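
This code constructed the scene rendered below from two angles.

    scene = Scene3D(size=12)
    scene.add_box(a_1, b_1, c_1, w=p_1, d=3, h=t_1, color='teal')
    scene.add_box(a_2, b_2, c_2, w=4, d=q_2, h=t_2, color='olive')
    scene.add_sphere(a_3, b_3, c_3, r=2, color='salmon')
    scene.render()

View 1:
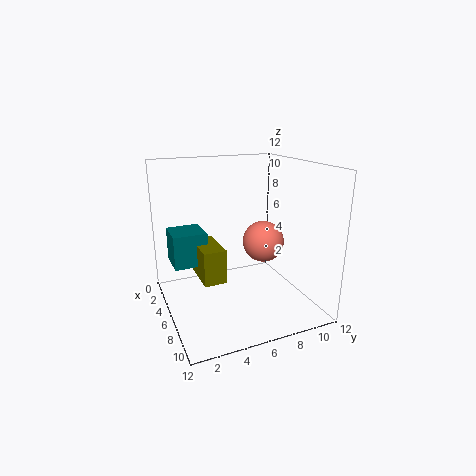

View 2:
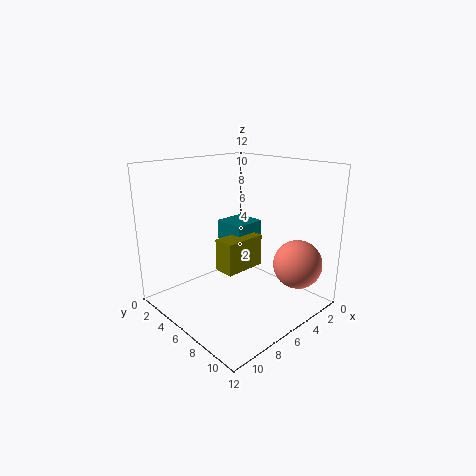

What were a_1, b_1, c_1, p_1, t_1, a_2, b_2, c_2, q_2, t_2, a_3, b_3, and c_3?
a_1 = 1
b_1 = 1
c_1 = 3
p_1 = 3
t_1 = 3
a_2 = 2
b_2 = 3
c_2 = 2
q_2 = 2
t_2 = 3
a_3 = 3
b_3 = 10
c_3 = 4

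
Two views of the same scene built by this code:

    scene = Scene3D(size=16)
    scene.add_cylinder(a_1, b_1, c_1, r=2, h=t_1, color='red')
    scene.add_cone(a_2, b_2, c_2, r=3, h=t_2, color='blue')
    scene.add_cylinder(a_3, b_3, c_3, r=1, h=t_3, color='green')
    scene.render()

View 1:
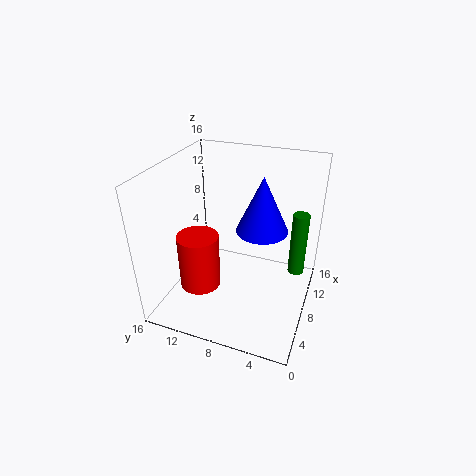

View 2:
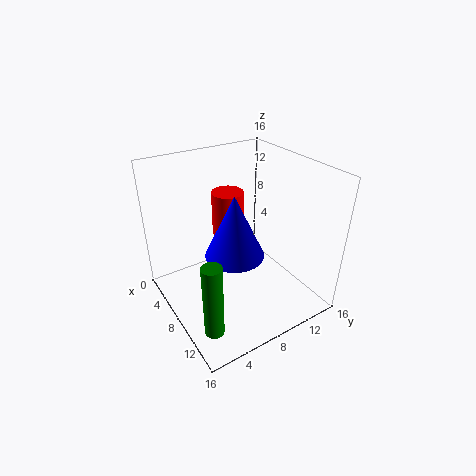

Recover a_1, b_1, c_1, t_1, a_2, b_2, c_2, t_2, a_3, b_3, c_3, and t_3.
a_1 = 2.5; b_1 = 10; c_1 = 5.5; t_1 = 5.5; a_2 = 10.5; b_2 = 6; c_2 = 8; t_2 = 6.5; a_3 = 13; b_3 = 2; c_3 = 1.5; t_3 = 8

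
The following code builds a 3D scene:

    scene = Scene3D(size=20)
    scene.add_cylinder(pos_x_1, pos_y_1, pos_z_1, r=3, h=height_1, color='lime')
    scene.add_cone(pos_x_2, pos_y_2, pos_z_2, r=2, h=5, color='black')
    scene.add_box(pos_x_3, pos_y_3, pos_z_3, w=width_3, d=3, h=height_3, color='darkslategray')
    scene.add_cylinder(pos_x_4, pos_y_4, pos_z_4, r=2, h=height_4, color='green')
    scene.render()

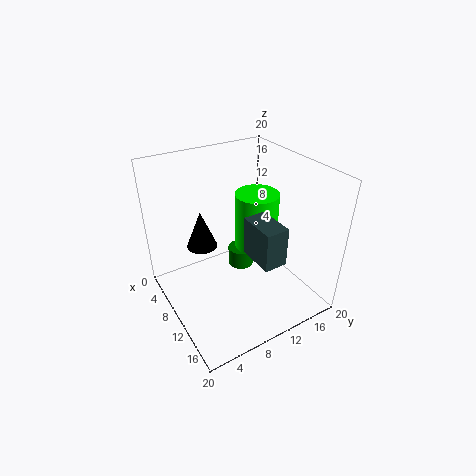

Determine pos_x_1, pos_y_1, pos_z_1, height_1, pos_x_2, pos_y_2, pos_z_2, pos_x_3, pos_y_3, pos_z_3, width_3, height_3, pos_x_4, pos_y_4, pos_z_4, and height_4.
pos_x_1 = 10
pos_y_1 = 13
pos_z_1 = 8
height_1 = 8
pos_x_2 = 9
pos_y_2 = 5
pos_z_2 = 10
pos_x_3 = 13
pos_y_3 = 9
pos_z_3 = 10
width_3 = 5
height_3 = 5
pos_x_4 = 6
pos_y_4 = 13
pos_z_4 = 2
height_4 = 3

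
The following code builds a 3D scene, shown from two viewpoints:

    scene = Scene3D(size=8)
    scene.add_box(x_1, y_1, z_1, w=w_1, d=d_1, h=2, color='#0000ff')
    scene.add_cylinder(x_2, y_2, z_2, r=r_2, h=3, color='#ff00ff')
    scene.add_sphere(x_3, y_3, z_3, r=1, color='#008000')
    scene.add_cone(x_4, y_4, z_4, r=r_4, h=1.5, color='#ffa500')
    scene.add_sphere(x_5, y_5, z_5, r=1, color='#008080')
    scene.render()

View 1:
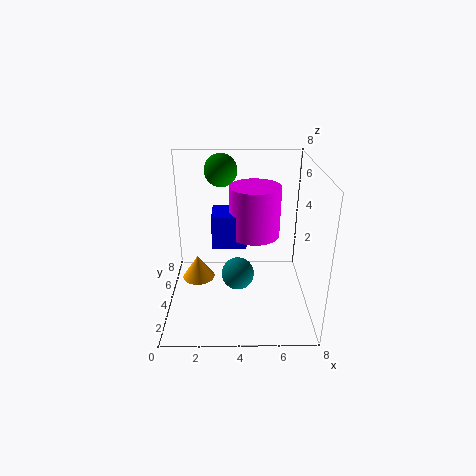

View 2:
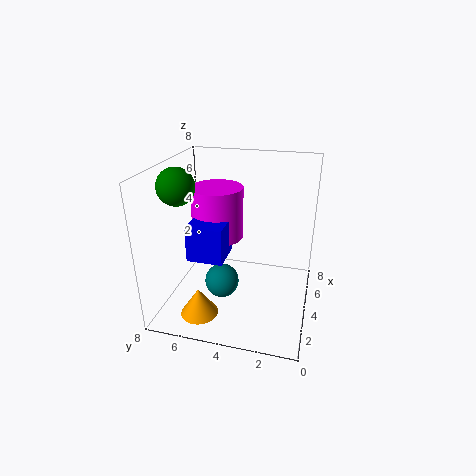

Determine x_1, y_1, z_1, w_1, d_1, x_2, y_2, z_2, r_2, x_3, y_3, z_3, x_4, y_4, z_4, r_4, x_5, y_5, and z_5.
x_1 = 2.5, y_1 = 4.5, z_1 = 3, w_1 = 2, d_1 = 2, x_2 = 5, y_2 = 5.5, z_2 = 3.5, r_2 = 1.5, x_3 = 3, y_3 = 7, z_3 = 7, x_4 = 1.5, y_4 = 5.5, z_4 = 0.5, r_4 = 1, x_5 = 4, y_5 = 5, z_5 = 1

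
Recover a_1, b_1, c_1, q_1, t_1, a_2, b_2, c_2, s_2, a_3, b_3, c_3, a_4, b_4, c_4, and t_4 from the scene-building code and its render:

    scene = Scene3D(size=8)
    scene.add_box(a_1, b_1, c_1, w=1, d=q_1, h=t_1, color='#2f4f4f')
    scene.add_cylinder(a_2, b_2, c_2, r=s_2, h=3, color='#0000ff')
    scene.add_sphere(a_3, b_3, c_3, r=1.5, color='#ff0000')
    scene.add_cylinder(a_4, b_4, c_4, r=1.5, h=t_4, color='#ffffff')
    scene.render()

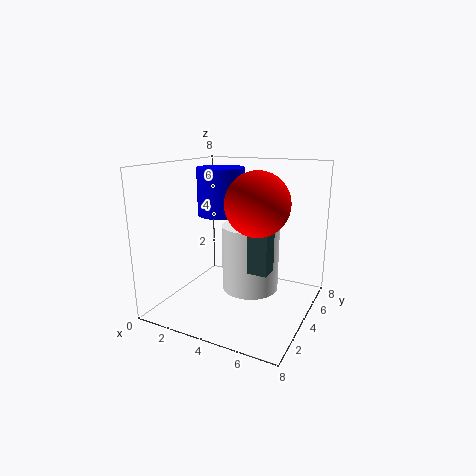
a_1 = 5.5
b_1 = 2
c_1 = 3
q_1 = 1
t_1 = 2.5
a_2 = 1.5
b_2 = 6.5
c_2 = 4.5
s_2 = 1.5
a_3 = 6
b_3 = 2
c_3 = 6.5
a_4 = 5
b_4 = 3.5
c_4 = 1.5
t_4 = 3.5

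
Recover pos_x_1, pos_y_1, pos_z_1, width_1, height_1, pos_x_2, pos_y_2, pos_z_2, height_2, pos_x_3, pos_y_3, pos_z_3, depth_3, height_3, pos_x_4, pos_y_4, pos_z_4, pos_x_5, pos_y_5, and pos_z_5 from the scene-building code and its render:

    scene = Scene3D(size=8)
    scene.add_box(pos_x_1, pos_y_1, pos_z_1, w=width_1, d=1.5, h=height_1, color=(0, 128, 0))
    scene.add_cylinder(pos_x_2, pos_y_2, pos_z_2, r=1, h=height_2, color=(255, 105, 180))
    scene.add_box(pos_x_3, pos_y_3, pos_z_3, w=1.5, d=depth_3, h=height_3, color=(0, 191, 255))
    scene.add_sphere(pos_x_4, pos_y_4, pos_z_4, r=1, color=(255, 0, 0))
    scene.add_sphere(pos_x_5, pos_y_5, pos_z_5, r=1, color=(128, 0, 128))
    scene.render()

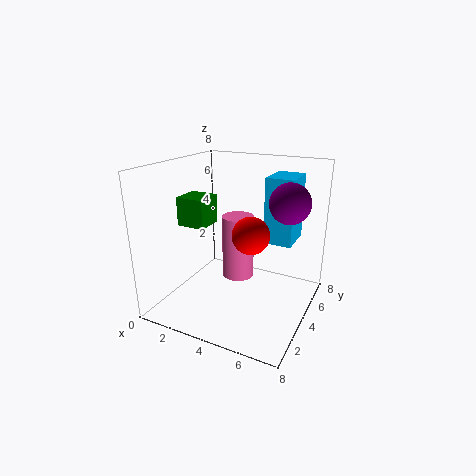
pos_x_1 = 1.5, pos_y_1 = 2, pos_z_1 = 5, width_1 = 1.5, height_1 = 1.5, pos_x_2 = 3, pos_y_2 = 6, pos_z_2 = 0.5, height_2 = 4, pos_x_3 = 5.5, pos_y_3 = 4, pos_z_3 = 4, depth_3 = 2, height_3 = 3.5, pos_x_4 = 5, pos_y_4 = 3.5, pos_z_4 = 4.5, pos_x_5 = 7, pos_y_5 = 3.5, pos_z_5 = 6.5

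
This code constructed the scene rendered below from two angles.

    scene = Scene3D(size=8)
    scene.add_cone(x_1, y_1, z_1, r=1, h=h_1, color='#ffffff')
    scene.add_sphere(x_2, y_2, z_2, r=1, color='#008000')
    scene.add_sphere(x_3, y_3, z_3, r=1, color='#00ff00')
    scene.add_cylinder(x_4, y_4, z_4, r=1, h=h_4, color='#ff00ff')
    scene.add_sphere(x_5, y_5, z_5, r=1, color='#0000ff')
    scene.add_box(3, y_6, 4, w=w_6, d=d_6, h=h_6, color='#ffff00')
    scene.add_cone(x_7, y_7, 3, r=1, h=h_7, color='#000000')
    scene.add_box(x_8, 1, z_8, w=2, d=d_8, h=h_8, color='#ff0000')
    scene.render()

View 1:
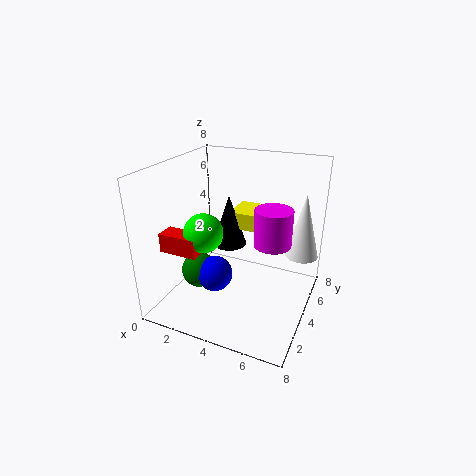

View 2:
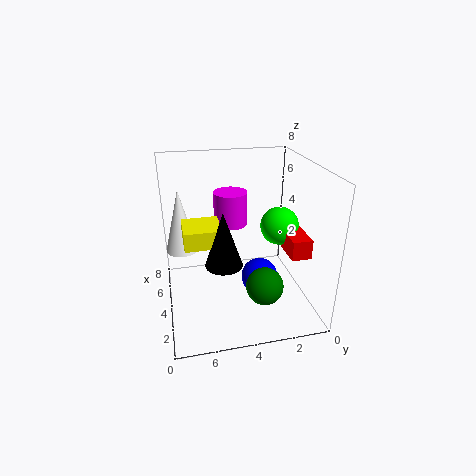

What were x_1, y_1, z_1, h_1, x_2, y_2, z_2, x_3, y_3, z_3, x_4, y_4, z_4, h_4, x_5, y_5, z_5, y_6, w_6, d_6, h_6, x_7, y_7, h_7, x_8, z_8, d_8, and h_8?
x_1 = 7; y_1 = 7; z_1 = 2; h_1 = 4; x_2 = 2; y_2 = 3; z_2 = 2; x_3 = 3; y_3 = 2; z_3 = 5; x_4 = 6; y_4 = 4; z_4 = 4; h_4 = 2; x_5 = 3; y_5 = 3; z_5 = 2; y_6 = 5; w_6 = 2; d_6 = 2; h_6 = 1; x_7 = 3; y_7 = 5; h_7 = 3; x_8 = 1; z_8 = 4; d_8 = 1; h_8 = 1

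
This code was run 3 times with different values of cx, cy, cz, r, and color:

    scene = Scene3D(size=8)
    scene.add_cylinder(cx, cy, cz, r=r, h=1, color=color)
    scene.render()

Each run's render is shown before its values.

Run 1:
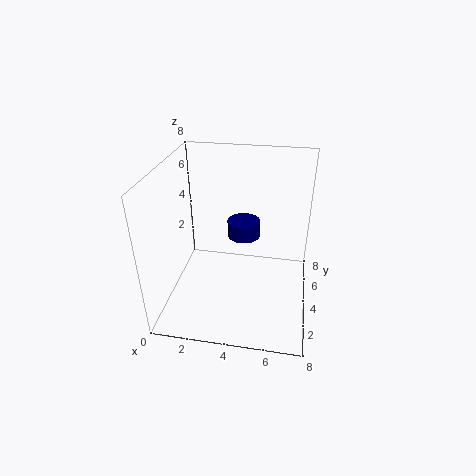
cx = 4; cy = 6; cz = 3; r = 1; color = 'navy'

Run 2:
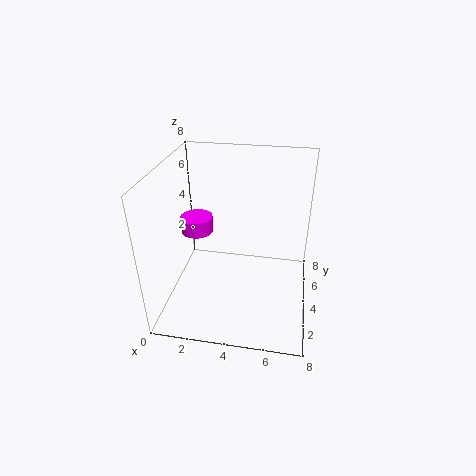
cx = 1; cy = 6; cz = 3; r = 1; color = 'magenta'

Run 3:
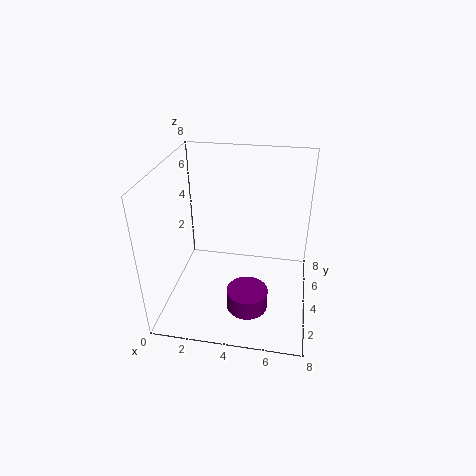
cx = 5; cy = 1; cz = 2; r = 1; color = 'purple'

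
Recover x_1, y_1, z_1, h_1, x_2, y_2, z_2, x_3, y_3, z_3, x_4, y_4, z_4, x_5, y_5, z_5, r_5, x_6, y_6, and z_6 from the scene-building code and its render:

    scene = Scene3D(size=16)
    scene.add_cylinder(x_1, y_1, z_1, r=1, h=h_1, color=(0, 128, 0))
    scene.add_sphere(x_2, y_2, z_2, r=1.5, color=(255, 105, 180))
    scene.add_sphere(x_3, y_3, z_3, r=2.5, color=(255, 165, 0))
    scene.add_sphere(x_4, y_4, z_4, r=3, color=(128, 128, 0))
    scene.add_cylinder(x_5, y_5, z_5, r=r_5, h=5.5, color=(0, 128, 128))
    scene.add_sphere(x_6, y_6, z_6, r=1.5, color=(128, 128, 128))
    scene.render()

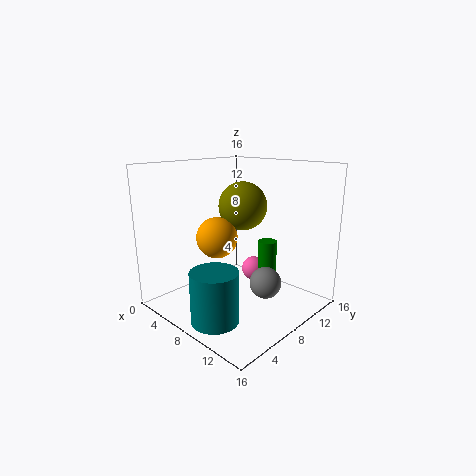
x_1 = 11, y_1 = 9.5, z_1 = 2, h_1 = 6, x_2 = 6.5, y_2 = 12.5, z_2 = 2.5, x_3 = 4, y_3 = 8.5, z_3 = 7, x_4 = 5, y_4 = 12, z_4 = 10.5, x_5 = 9.5, y_5 = 3, z_5 = 0.5, r_5 = 2.5, x_6 = 14, y_6 = 5.5, z_6 = 5.5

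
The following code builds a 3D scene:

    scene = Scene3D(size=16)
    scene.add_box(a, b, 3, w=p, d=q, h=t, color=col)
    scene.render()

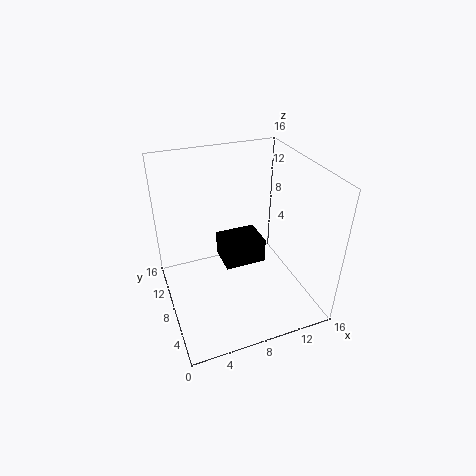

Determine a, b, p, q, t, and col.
a = 7; b = 9; p = 5; q = 4; t = 3; col = 'black'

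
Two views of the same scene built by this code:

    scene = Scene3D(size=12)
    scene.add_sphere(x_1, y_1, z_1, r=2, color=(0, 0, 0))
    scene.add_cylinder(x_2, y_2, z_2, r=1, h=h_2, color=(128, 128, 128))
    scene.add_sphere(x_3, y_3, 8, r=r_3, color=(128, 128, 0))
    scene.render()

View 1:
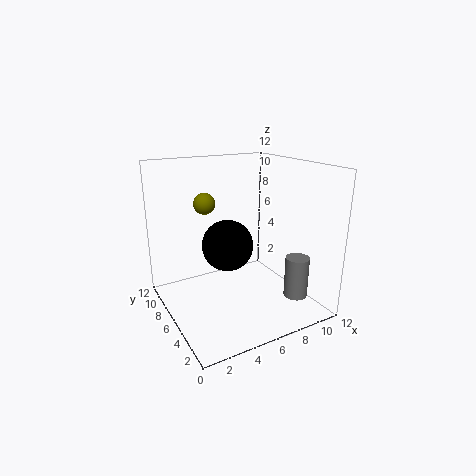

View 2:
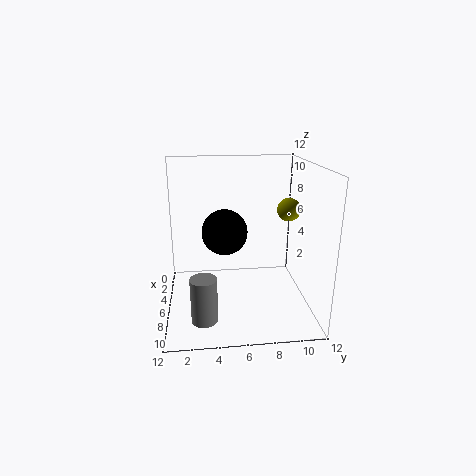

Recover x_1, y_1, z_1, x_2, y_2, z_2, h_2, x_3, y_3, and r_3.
x_1 = 4.5, y_1 = 5, z_1 = 6, x_2 = 10, y_2 = 3, z_2 = 1, h_2 = 3.5, x_3 = 5, y_3 = 10.5, r_3 = 1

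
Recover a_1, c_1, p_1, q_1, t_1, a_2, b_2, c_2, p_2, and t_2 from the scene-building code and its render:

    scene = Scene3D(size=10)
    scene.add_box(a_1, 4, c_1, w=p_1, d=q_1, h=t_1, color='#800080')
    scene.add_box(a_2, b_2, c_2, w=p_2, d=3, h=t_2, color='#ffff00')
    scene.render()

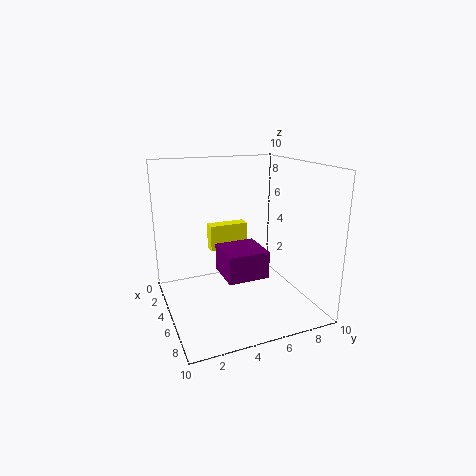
a_1 = 3; c_1 = 2; p_1 = 3; q_1 = 3; t_1 = 2; a_2 = 1; b_2 = 4; c_2 = 3; p_2 = 1; t_2 = 2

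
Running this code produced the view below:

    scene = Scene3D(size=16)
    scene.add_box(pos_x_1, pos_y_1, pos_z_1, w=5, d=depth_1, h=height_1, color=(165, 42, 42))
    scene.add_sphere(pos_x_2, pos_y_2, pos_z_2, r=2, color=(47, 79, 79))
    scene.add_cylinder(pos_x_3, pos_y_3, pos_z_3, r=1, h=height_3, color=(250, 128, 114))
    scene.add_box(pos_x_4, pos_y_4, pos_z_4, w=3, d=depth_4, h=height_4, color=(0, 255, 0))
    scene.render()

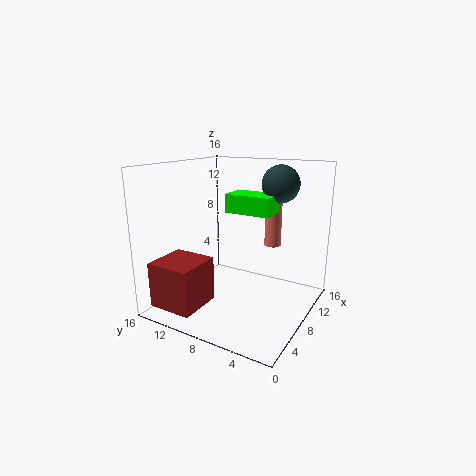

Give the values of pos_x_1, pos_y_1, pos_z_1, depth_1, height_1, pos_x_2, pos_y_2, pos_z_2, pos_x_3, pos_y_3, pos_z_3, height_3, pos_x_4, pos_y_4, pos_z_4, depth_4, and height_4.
pos_x_1 = 1, pos_y_1 = 10, pos_z_1 = 1, depth_1 = 5, height_1 = 5, pos_x_2 = 10, pos_y_2 = 4, pos_z_2 = 14, pos_x_3 = 13, pos_y_3 = 6, pos_z_3 = 6, height_3 = 6, pos_x_4 = 7, pos_y_4 = 4, pos_z_4 = 11, depth_4 = 5, height_4 = 2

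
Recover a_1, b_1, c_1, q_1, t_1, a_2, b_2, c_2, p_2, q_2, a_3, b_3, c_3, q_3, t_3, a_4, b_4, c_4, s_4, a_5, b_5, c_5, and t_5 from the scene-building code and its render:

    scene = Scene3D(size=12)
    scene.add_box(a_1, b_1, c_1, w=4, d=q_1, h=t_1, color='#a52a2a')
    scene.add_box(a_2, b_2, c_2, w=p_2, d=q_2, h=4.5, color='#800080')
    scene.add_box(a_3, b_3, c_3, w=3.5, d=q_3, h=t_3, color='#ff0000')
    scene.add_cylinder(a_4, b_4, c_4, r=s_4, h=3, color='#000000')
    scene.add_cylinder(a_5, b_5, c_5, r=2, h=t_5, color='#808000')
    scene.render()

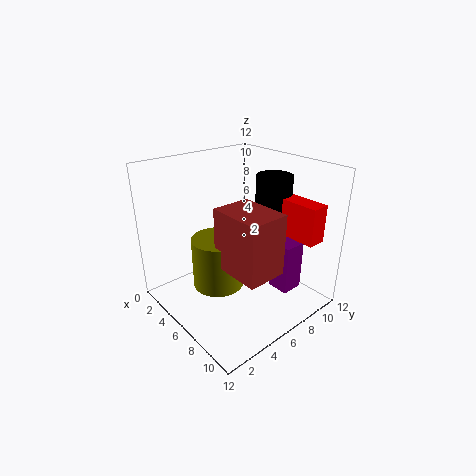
a_1 = 7.5
b_1 = 2.5
c_1 = 5.5
q_1 = 3
t_1 = 4.5
a_2 = 7
b_2 = 9
c_2 = 0.5
p_2 = 2
q_2 = 2
a_3 = 8
b_3 = 8.5
c_3 = 6.5
q_3 = 1.5
t_3 = 3
a_4 = 7
b_4 = 9
c_4 = 8
s_4 = 1.5
a_5 = 6.5
b_5 = 3.5
c_5 = 3
t_5 = 4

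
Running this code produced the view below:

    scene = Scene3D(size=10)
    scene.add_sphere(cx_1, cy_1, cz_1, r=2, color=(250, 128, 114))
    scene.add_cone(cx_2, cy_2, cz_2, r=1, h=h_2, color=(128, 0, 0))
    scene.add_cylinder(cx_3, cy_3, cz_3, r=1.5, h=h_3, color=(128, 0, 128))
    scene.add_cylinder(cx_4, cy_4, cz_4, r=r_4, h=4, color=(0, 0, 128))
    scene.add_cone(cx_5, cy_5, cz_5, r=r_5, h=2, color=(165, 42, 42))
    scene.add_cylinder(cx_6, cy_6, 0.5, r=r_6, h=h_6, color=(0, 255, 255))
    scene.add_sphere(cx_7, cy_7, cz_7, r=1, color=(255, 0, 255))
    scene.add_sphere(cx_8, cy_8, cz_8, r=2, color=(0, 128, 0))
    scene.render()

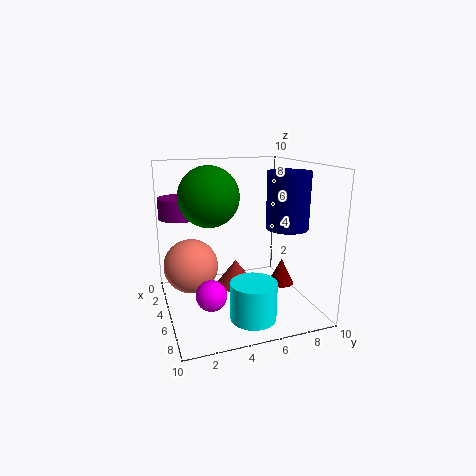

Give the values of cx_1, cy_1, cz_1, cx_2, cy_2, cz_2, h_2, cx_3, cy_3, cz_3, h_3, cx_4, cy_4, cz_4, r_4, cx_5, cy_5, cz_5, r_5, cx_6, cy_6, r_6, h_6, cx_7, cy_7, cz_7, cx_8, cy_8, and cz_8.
cx_1 = 3, cy_1 = 2, cz_1 = 2.5, cx_2 = 4, cy_2 = 9, cz_2 = 0.5, h_2 = 2, cx_3 = 2, cy_3 = 1.5, cz_3 = 6, h_3 = 1.5, cx_4 = 5.5, cy_4 = 8.5, cz_4 = 5.5, r_4 = 1.5, cx_5 = 3, cy_5 = 5.5, cz_5 = 0.5, r_5 = 1.5, cx_6 = 8, cy_6 = 5, r_6 = 1.5, h_6 = 2.5, cx_7 = 7, cy_7 = 2.5, cz_7 = 2, cx_8 = 5, cy_8 = 3, cz_8 = 8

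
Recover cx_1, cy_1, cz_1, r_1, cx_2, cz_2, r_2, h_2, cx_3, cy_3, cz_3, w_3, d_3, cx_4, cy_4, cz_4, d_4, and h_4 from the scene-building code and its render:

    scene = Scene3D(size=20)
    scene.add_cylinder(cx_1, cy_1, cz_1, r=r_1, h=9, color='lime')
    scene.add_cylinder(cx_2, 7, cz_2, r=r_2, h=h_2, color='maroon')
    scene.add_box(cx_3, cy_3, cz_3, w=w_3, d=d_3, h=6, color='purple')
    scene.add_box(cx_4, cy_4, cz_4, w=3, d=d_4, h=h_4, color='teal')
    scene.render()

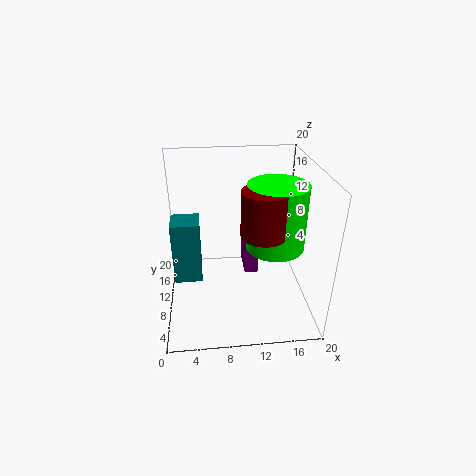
cx_1 = 15
cy_1 = 9
cz_1 = 9
r_1 = 4
cx_2 = 13
cz_2 = 12
r_2 = 3
h_2 = 6
cx_3 = 11
cy_3 = 10
cz_3 = 4
w_3 = 2
d_3 = 5
cx_4 = 2
cy_4 = 1
cz_4 = 10
d_4 = 3
h_4 = 7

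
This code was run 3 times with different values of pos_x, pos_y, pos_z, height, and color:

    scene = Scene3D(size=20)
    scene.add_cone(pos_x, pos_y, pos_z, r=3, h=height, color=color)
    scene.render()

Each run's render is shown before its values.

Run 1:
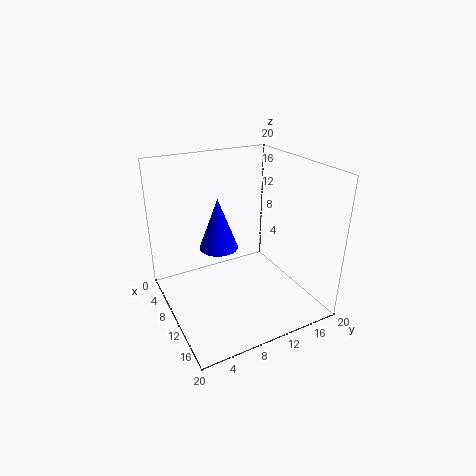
pos_x = 4.5
pos_y = 9.5
pos_z = 6
height = 8
color = 'blue'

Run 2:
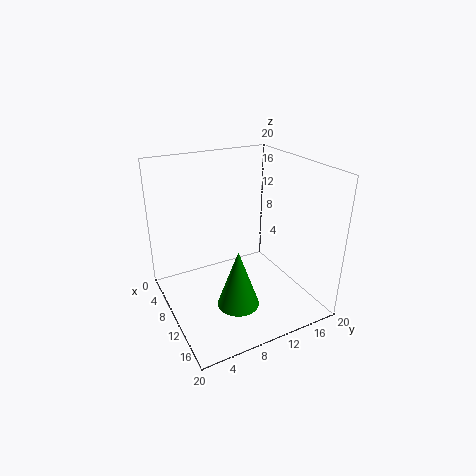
pos_x = 12
pos_y = 9
pos_z = 0.5
height = 8.5
color = 'green'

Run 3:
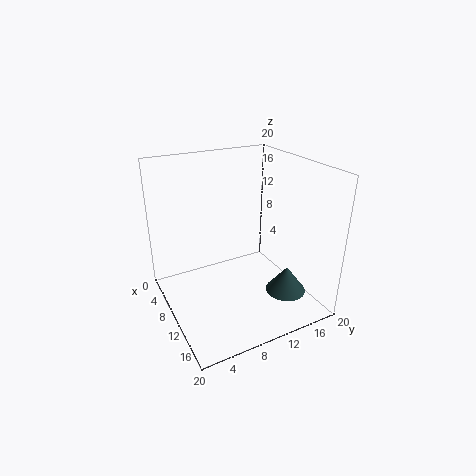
pos_x = 12.5
pos_y = 17
pos_z = 0.5
height = 4
color = 'darkslategray'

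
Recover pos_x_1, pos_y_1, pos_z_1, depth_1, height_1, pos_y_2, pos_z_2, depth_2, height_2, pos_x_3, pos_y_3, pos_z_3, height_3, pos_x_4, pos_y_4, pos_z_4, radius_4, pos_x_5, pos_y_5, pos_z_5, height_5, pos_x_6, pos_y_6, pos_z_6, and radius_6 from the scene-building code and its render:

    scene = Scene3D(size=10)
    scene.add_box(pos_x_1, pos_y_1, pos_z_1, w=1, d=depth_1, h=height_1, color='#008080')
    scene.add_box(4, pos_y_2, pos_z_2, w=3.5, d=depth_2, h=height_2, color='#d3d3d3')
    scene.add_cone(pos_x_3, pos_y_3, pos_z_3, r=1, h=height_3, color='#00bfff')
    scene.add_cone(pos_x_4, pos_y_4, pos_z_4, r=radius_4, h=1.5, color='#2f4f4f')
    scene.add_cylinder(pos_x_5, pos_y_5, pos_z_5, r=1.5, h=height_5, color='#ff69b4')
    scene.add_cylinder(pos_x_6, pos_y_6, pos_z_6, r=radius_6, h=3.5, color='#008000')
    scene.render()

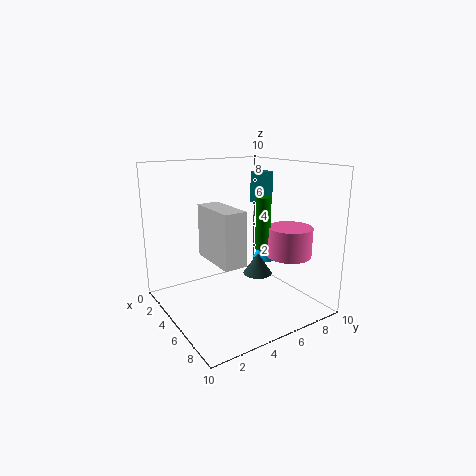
pos_x_1 = 1.5; pos_y_1 = 8.5; pos_z_1 = 6.5; depth_1 = 1.5; height_1 = 2.5; pos_y_2 = 2.5; pos_z_2 = 4; depth_2 = 1.5; height_2 = 3.5; pos_x_3 = 3; pos_y_3 = 9; pos_z_3 = 2; height_3 = 2; pos_x_4 = 6; pos_y_4 = 6; pos_z_4 = 2.5; radius_4 = 1; pos_x_5 = 7.5; pos_y_5 = 7.5; pos_z_5 = 4; height_5 = 2; pos_x_6 = 6.5; pos_y_6 = 6; pos_z_6 = 4.5; radius_6 = 0.5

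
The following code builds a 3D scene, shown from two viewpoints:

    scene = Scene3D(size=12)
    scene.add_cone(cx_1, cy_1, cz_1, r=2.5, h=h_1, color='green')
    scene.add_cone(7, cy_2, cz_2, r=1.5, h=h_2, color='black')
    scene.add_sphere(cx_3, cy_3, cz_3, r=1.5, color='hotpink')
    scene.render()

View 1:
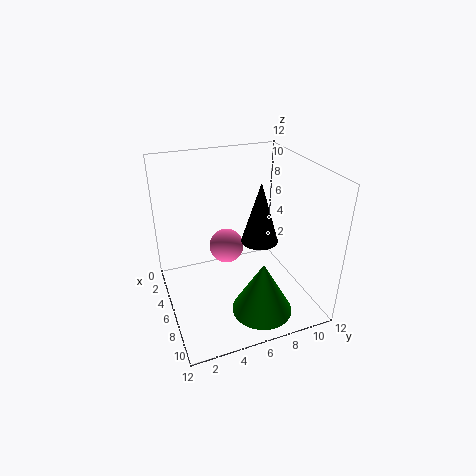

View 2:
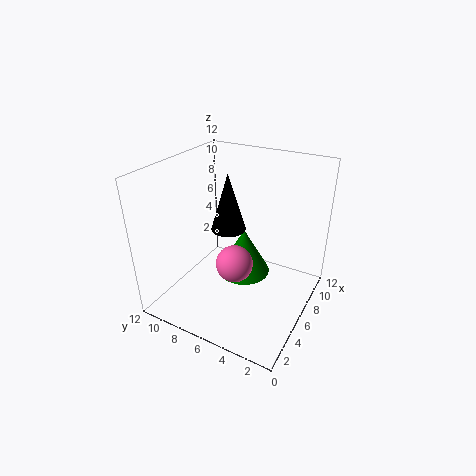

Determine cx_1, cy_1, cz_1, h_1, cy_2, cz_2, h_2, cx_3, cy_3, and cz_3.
cx_1 = 9; cy_1 = 7; cz_1 = 0.5; h_1 = 4.5; cy_2 = 7.5; cz_2 = 6; h_2 = 5; cx_3 = 4.5; cy_3 = 5.5; cz_3 = 4.5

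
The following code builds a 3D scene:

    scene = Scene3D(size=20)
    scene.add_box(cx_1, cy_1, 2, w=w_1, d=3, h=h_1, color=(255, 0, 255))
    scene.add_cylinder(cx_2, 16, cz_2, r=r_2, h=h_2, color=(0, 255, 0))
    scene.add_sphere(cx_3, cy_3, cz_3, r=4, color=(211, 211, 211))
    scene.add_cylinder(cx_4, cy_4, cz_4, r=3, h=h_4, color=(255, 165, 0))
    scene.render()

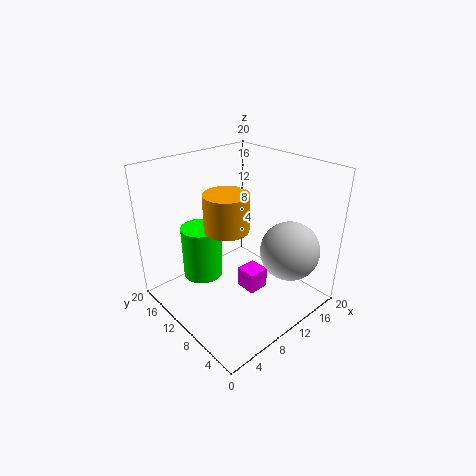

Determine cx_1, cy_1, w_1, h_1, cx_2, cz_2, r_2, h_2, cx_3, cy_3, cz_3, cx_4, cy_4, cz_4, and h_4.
cx_1 = 10, cy_1 = 7, w_1 = 3, h_1 = 3, cx_2 = 8, cz_2 = 2, r_2 = 3, h_2 = 8, cx_3 = 14, cy_3 = 4, cz_3 = 9, cx_4 = 8, cy_4 = 10, cz_4 = 12, h_4 = 5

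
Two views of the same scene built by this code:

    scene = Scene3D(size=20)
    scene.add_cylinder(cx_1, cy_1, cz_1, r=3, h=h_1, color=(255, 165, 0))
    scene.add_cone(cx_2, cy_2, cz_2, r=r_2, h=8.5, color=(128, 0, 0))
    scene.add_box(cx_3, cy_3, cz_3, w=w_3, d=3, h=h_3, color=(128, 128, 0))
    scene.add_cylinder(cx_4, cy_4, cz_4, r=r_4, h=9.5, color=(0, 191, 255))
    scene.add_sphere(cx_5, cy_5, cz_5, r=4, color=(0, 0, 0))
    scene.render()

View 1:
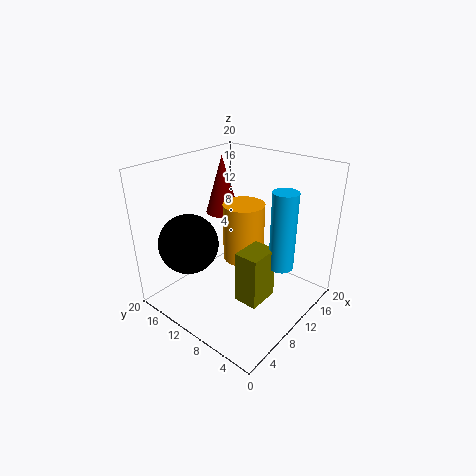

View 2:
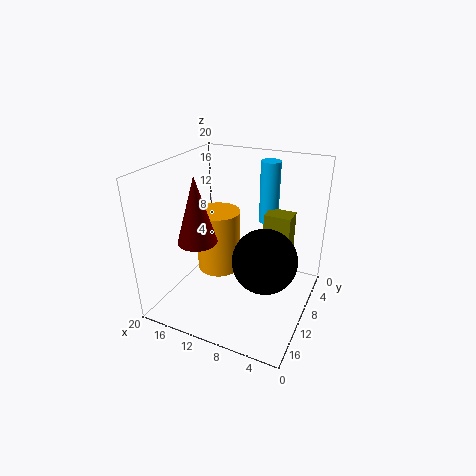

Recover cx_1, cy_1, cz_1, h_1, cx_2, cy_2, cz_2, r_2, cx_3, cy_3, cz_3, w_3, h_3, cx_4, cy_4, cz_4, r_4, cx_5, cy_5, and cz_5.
cx_1 = 12.5; cy_1 = 11; cz_1 = 5.5; h_1 = 8.5; cx_2 = 13; cy_2 = 15.5; cz_2 = 11.5; r_2 = 2.5; cx_3 = 4; cy_3 = 2.5; cz_3 = 5.5; w_3 = 4; h_3 = 6.5; cx_4 = 8.5; cy_4 = 2; cz_4 = 9.5; r_4 = 1.5; cx_5 = 4.5; cy_5 = 14; cz_5 = 10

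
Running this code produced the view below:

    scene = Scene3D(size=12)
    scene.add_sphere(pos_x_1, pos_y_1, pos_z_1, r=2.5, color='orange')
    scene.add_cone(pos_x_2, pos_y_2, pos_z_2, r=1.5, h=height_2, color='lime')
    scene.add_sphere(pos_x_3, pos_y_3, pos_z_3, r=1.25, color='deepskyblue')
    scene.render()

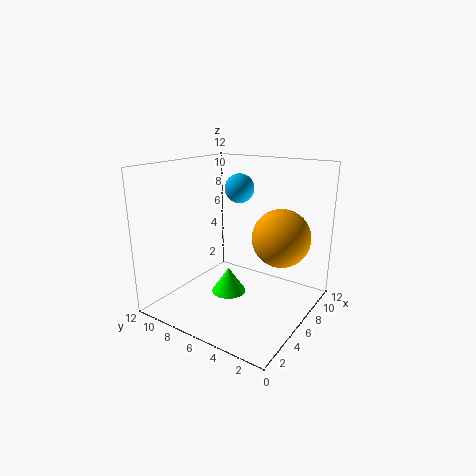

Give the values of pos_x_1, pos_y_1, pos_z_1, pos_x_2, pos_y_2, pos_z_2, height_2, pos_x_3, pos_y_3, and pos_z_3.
pos_x_1 = 8.5; pos_y_1 = 3.25; pos_z_1 = 5.75; pos_x_2 = 6; pos_y_2 = 7; pos_z_2 = 0.75; height_2 = 2.25; pos_x_3 = 7.75; pos_y_3 = 7; pos_z_3 = 9.75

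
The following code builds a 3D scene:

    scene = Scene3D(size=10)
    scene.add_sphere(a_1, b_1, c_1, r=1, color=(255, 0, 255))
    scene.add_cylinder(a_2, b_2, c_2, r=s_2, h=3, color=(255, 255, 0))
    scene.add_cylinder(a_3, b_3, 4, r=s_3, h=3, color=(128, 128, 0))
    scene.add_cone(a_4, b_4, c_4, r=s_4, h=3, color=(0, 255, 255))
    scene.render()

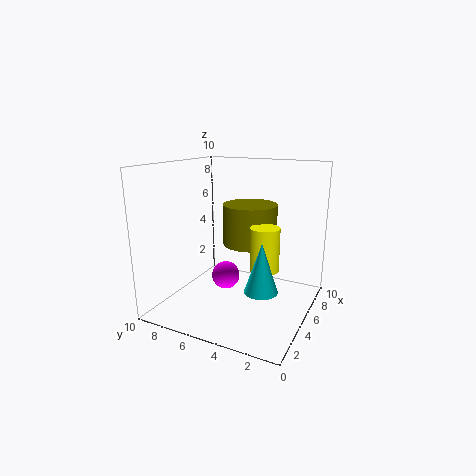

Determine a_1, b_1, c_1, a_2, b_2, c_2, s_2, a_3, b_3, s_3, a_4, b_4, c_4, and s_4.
a_1 = 5
b_1 = 6
c_1 = 2
a_2 = 5
b_2 = 3
c_2 = 3
s_2 = 1
a_3 = 7
b_3 = 5
s_3 = 2
a_4 = 2
b_4 = 2
c_4 = 3
s_4 = 1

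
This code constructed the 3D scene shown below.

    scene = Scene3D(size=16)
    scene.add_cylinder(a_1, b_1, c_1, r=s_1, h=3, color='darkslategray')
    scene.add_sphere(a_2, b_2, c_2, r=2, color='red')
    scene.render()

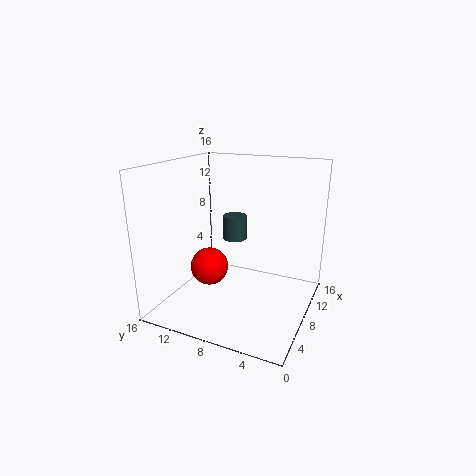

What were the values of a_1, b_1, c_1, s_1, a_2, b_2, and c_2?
a_1 = 12.5; b_1 = 10.5; c_1 = 6; s_1 = 1.5; a_2 = 5; b_2 = 10; c_2 = 5.5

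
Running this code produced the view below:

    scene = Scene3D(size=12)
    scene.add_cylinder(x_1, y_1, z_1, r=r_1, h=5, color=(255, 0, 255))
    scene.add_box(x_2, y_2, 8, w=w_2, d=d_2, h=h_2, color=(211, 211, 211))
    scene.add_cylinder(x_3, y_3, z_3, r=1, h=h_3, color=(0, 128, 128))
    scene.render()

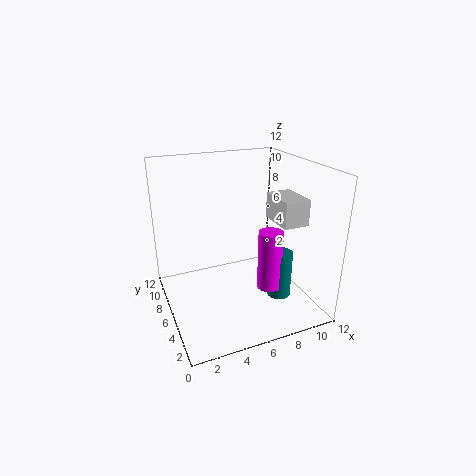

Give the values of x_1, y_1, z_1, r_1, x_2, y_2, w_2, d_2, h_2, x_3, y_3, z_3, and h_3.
x_1 = 8; y_1 = 4; z_1 = 2; r_1 = 1; x_2 = 8; y_2 = 2; w_2 = 2; d_2 = 3; h_2 = 2; x_3 = 9; y_3 = 4; z_3 = 1; h_3 = 4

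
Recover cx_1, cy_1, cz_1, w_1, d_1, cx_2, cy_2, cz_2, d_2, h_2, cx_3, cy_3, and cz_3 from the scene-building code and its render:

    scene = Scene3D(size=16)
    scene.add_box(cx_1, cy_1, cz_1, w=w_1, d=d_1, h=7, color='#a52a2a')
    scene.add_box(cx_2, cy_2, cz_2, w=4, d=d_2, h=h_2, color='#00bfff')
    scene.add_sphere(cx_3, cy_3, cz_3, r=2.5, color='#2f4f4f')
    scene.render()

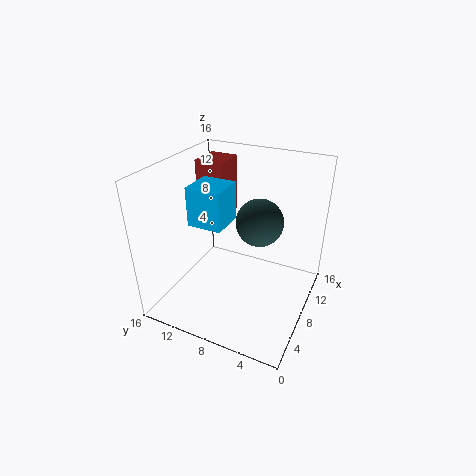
cx_1 = 11
cy_1 = 11.5
cz_1 = 8
w_1 = 4
d_1 = 3.5
cx_2 = 6.5
cy_2 = 9.5
cz_2 = 9
d_2 = 4
h_2 = 4.5
cx_3 = 8
cy_3 = 5.5
cz_3 = 10.5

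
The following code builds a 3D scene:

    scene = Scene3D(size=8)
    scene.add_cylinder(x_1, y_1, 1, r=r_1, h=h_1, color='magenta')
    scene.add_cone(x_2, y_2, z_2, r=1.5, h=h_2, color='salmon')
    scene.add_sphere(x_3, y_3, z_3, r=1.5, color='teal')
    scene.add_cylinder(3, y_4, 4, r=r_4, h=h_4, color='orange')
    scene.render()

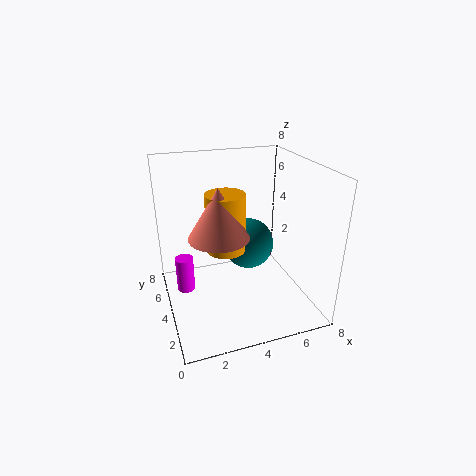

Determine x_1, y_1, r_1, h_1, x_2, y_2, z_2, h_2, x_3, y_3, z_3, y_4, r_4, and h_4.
x_1 = 1
y_1 = 4.5
r_1 = 0.5
h_1 = 2
x_2 = 2.5
y_2 = 2.5
z_2 = 5
h_2 = 2.5
x_3 = 5
y_3 = 5
z_3 = 3
y_4 = 3
r_4 = 1
h_4 = 3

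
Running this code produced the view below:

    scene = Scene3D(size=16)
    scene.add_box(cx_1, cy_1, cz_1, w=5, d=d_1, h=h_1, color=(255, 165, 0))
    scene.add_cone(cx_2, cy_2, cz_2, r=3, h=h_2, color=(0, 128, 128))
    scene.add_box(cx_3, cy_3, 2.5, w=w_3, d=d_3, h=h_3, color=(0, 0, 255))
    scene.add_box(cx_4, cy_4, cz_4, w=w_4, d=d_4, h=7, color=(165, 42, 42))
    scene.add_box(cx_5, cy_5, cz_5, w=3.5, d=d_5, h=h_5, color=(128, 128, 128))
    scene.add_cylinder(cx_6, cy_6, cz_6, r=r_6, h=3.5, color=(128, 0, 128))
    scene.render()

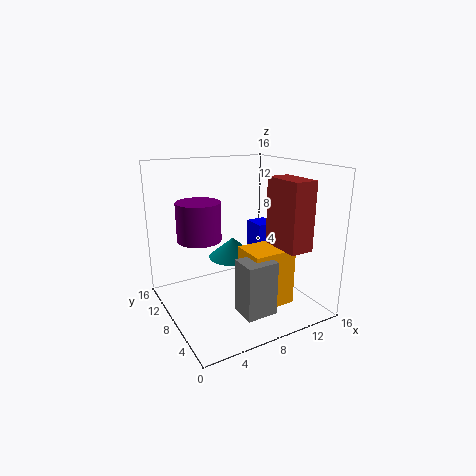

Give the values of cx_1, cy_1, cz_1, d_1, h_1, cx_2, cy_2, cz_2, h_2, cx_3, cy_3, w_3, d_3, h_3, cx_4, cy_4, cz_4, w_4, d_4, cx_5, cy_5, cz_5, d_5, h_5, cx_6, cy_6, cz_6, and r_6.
cx_1 = 8, cy_1 = 4, cz_1 = 0.5, d_1 = 4, h_1 = 6.5, cx_2 = 9.5, cy_2 = 12, cz_2 = 4, h_2 = 2.5, cx_3 = 12.5, cy_3 = 10.5, w_3 = 2.5, d_3 = 3, h_3 = 5.5, cx_4 = 10, cy_4 = 1, cz_4 = 8, w_4 = 2.5, d_4 = 4.5, cx_5 = 6.5, cy_5 = 3, cz_5 = 0.5, d_5 = 3, h_5 = 6, cx_6 = 2, cy_6 = 4.5, cz_6 = 10, r_6 = 2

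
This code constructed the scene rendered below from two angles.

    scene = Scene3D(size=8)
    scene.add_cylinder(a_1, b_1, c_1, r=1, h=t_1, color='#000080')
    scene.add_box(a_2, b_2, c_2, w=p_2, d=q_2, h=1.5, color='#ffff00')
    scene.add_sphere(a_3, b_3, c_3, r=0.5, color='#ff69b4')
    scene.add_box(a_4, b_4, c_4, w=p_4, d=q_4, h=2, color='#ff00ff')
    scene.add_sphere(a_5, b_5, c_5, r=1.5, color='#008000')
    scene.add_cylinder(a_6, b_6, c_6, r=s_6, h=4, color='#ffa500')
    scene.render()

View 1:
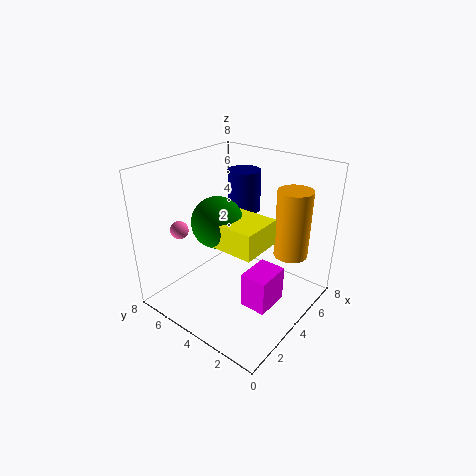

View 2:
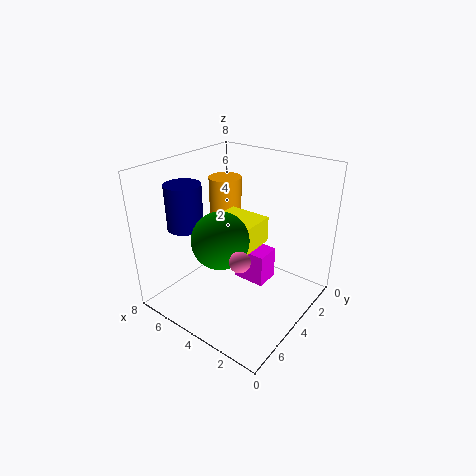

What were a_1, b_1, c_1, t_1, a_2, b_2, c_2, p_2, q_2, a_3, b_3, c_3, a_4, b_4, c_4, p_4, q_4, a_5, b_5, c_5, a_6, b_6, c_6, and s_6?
a_1 = 6.5, b_1 = 5.5, c_1 = 4.5, t_1 = 2.5, a_2 = 3, b_2 = 2.5, c_2 = 3.5, p_2 = 2.5, q_2 = 2.5, a_3 = 2, b_3 = 6.5, c_3 = 4.5, a_4 = 3, b_4 = 1.5, c_4 = 0.5, p_4 = 2, q_4 = 1.5, a_5 = 4, b_5 = 5.5, c_5 = 4.5, a_6 = 6.5, b_6 = 2, c_6 = 2.5, s_6 = 1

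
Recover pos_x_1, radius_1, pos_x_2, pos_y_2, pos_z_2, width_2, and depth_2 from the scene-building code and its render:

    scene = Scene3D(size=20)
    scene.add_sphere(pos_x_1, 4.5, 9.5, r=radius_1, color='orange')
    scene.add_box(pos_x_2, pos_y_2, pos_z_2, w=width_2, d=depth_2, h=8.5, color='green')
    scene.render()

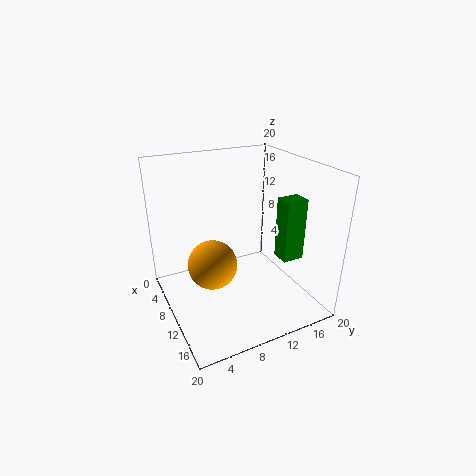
pos_x_1 = 14; radius_1 = 3; pos_x_2 = 12.5; pos_y_2 = 14.5; pos_z_2 = 7.5; width_2 = 2.5; depth_2 = 3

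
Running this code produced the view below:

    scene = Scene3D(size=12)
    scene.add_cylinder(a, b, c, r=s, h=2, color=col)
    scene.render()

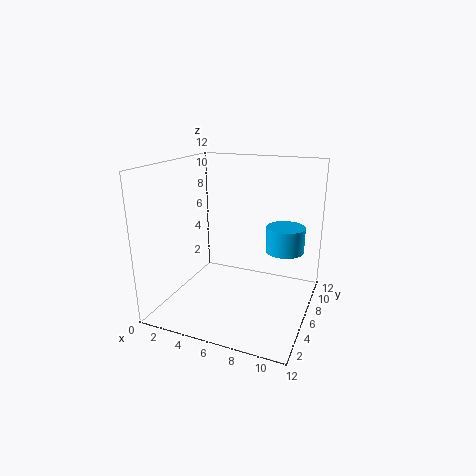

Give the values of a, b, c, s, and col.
a = 10, b = 6, c = 5.5, s = 1.5, col = 'deepskyblue'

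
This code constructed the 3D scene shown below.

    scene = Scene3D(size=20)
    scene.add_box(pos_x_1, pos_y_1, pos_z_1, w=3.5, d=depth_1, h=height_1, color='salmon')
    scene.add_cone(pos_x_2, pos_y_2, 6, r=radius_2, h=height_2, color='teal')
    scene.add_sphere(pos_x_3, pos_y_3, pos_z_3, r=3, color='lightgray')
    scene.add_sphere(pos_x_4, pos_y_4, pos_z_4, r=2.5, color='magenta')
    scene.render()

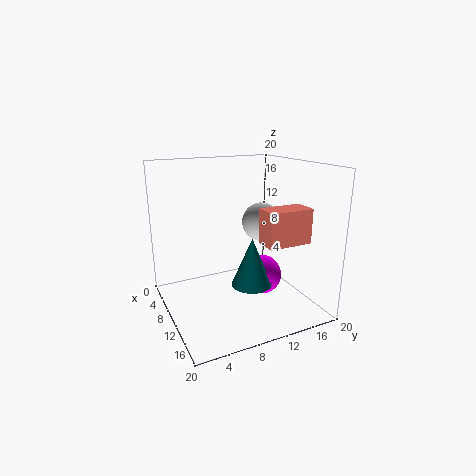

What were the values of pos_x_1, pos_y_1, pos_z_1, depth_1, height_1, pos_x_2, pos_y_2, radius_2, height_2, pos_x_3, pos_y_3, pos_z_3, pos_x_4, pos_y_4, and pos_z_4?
pos_x_1 = 10.5, pos_y_1 = 13, pos_z_1 = 9, depth_1 = 6.5, height_1 = 5, pos_x_2 = 16, pos_y_2 = 9, radius_2 = 2.5, height_2 = 6, pos_x_3 = 6, pos_y_3 = 16, pos_z_3 = 10.5, pos_x_4 = 15, pos_y_4 = 11, pos_z_4 = 6.5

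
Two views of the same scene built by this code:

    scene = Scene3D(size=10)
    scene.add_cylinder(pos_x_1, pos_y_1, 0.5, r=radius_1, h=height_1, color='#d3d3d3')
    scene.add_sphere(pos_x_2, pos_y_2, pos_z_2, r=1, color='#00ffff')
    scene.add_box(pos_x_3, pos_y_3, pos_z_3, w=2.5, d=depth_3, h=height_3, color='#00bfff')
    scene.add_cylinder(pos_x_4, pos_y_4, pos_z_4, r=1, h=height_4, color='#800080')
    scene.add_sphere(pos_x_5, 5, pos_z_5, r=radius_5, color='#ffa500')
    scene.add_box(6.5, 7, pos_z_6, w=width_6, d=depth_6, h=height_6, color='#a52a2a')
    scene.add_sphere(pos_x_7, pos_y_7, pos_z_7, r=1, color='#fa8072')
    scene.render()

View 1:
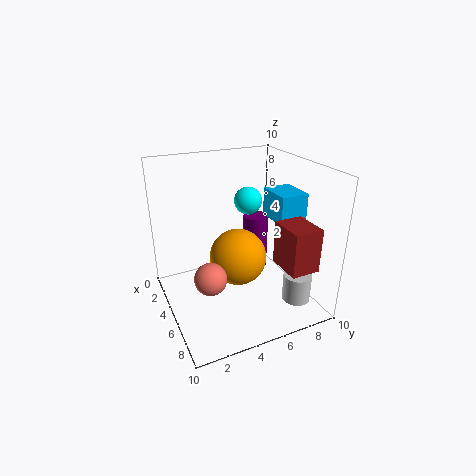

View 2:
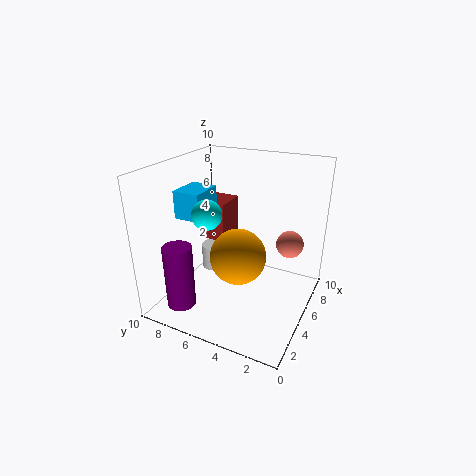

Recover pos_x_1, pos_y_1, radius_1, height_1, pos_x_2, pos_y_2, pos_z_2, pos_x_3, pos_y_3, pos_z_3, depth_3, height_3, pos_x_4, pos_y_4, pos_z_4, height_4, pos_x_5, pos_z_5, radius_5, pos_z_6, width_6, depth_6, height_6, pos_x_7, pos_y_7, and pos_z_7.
pos_x_1 = 7.5, pos_y_1 = 8.5, radius_1 = 1, height_1 = 2, pos_x_2 = 3.5, pos_y_2 = 6.5, pos_z_2 = 7, pos_x_3 = 4, pos_y_3 = 7.5, pos_z_3 = 6, depth_3 = 2, height_3 = 2, pos_x_4 = 2, pos_y_4 = 8, pos_z_4 = 0.5, height_4 = 4.5, pos_x_5 = 5, pos_z_5 = 3.5, radius_5 = 2, pos_z_6 = 3.5, width_6 = 2.5, depth_6 = 2, height_6 = 3, pos_x_7 = 7.5, pos_y_7 = 2, pos_z_7 = 4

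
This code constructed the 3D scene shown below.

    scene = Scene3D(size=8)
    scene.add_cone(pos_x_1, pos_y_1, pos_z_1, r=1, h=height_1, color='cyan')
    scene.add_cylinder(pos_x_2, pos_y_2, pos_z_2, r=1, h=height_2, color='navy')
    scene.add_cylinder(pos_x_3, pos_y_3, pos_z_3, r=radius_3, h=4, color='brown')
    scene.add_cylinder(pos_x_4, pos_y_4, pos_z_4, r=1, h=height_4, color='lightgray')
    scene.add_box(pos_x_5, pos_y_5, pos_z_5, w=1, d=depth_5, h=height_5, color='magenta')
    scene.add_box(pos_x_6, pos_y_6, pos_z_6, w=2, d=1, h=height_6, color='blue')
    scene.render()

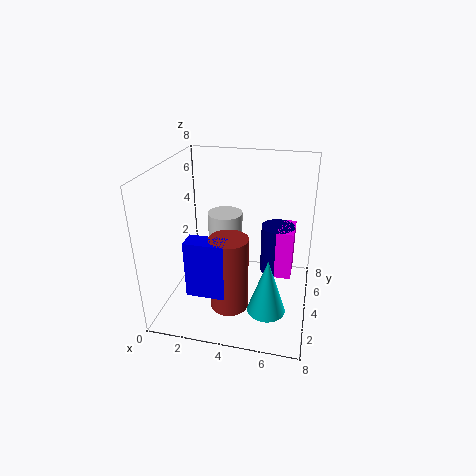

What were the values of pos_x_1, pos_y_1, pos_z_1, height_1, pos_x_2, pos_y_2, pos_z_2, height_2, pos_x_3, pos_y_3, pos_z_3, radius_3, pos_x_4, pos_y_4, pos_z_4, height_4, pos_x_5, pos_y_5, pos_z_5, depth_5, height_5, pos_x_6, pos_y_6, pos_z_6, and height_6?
pos_x_1 = 6
pos_y_1 = 2
pos_z_1 = 1
height_1 = 3
pos_x_2 = 6
pos_y_2 = 6
pos_z_2 = 1
height_2 = 3
pos_x_3 = 4
pos_y_3 = 2
pos_z_3 = 1
radius_3 = 1
pos_x_4 = 3
pos_y_4 = 5
pos_z_4 = 3
height_4 = 2
pos_x_5 = 6
pos_y_5 = 5
pos_z_5 = 1
depth_5 = 2
height_5 = 3
pos_x_6 = 2
pos_y_6 = 1
pos_z_6 = 2
height_6 = 3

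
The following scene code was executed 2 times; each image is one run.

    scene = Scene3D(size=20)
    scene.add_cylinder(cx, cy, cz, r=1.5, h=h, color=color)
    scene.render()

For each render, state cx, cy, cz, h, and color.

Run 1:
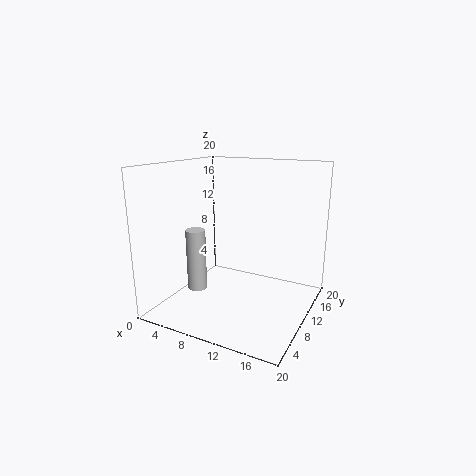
cx = 2.5; cy = 10.5; cz = 0.5; h = 9.5; color = 'lightgray'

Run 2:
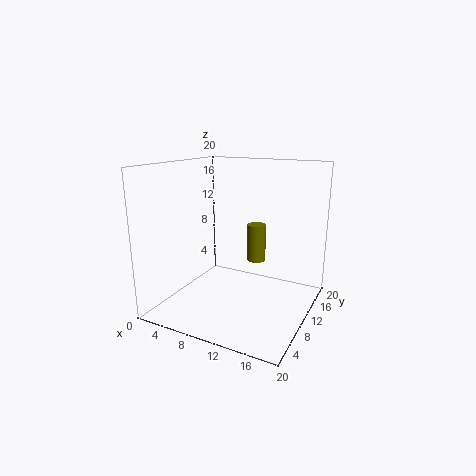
cx = 9.5; cy = 17.5; cz = 4; h = 6; color = 'olive'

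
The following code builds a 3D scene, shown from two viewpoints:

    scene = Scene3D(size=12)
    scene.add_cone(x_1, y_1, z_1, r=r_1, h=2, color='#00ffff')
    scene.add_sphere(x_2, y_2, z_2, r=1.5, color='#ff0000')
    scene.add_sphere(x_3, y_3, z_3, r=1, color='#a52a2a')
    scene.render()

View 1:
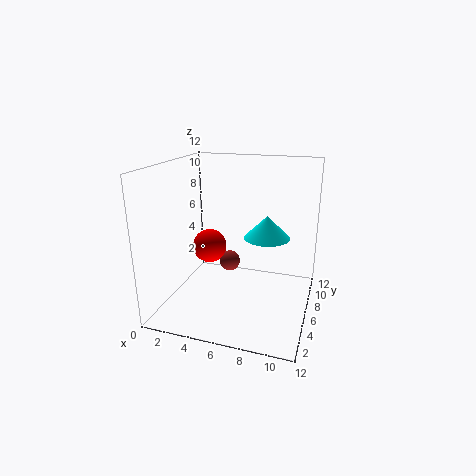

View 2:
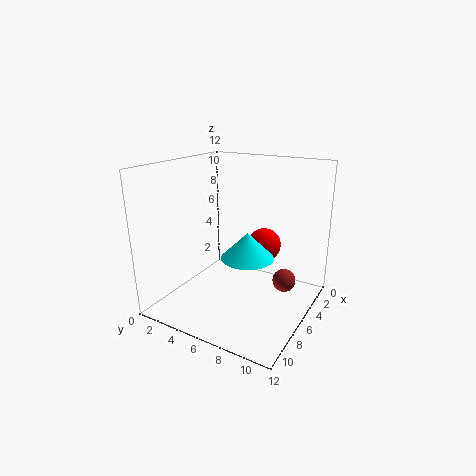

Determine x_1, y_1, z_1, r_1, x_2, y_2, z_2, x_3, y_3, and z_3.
x_1 = 8; y_1 = 8; z_1 = 5.5; r_1 = 2; x_2 = 3; y_2 = 7; z_2 = 4.5; x_3 = 4; y_3 = 9.5; z_3 = 2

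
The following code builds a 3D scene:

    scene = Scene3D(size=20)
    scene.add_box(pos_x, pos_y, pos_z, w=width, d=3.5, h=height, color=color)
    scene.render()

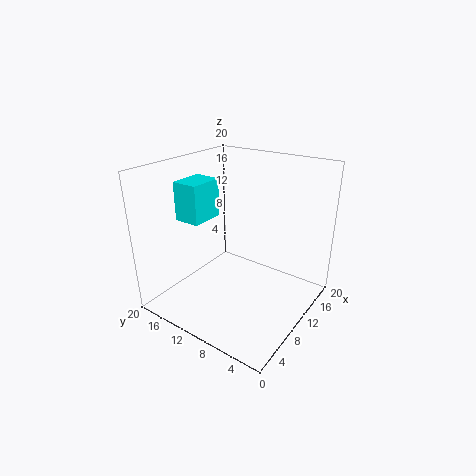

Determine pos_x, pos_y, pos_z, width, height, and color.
pos_x = 4, pos_y = 12, pos_z = 13.5, width = 4.5, height = 5, color = 'cyan'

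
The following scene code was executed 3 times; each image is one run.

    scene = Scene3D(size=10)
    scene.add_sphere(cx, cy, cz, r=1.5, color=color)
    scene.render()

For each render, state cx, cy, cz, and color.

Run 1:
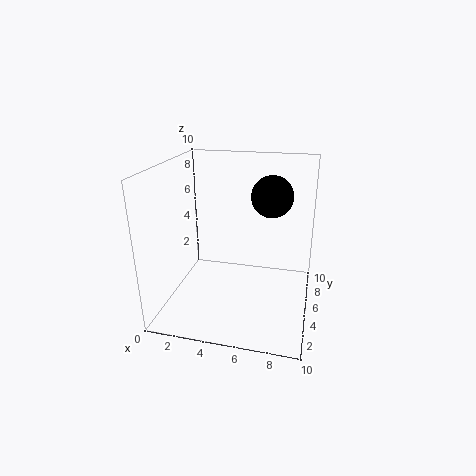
cx = 7, cy = 7, cz = 7.5, color = 'black'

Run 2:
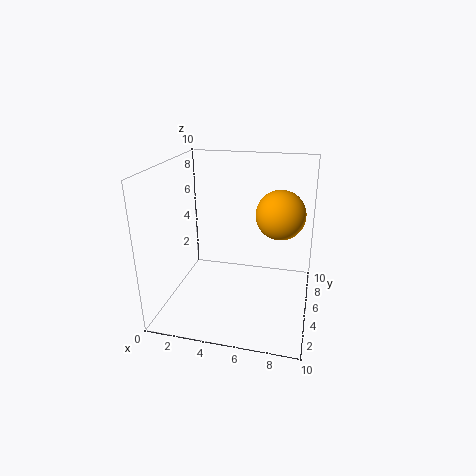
cx = 8, cy = 3.5, cz = 7.5, color = 'orange'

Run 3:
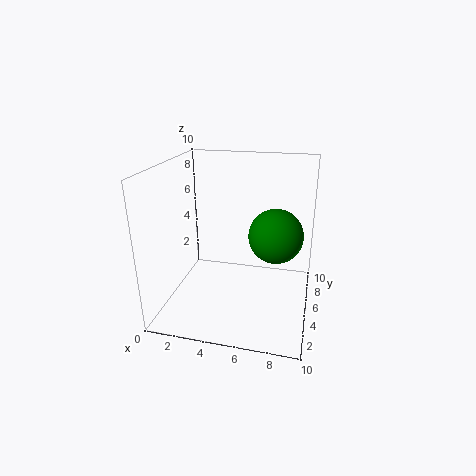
cx = 8, cy = 1.5, cz = 7, color = 'green'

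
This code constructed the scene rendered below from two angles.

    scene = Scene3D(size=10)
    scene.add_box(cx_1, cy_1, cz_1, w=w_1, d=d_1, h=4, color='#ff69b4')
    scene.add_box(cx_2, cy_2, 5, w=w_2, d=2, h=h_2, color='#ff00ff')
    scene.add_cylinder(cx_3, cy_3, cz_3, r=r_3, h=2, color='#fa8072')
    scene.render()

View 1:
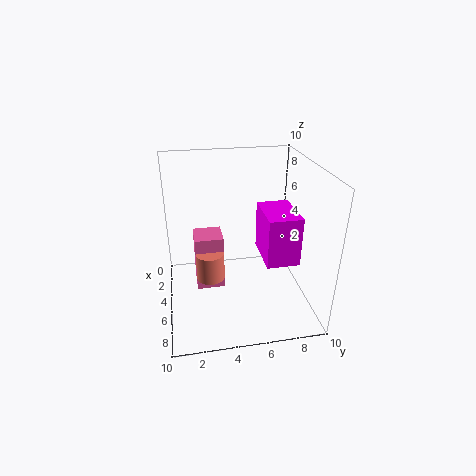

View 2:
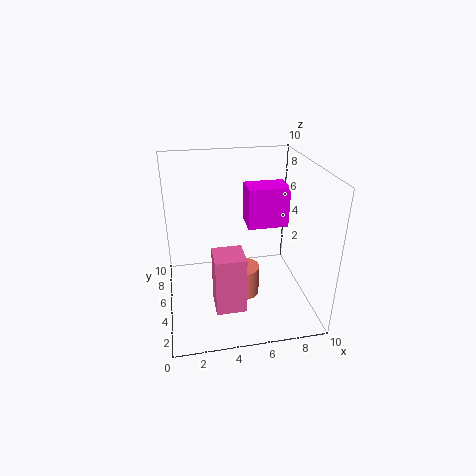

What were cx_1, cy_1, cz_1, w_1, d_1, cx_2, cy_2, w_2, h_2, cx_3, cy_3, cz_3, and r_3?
cx_1 = 3; cy_1 = 2; cz_1 = 1; w_1 = 2; d_1 = 2; cx_2 = 6; cy_2 = 6; w_2 = 3; h_2 = 3; cx_3 = 5; cy_3 = 3; cz_3 = 2; r_3 = 1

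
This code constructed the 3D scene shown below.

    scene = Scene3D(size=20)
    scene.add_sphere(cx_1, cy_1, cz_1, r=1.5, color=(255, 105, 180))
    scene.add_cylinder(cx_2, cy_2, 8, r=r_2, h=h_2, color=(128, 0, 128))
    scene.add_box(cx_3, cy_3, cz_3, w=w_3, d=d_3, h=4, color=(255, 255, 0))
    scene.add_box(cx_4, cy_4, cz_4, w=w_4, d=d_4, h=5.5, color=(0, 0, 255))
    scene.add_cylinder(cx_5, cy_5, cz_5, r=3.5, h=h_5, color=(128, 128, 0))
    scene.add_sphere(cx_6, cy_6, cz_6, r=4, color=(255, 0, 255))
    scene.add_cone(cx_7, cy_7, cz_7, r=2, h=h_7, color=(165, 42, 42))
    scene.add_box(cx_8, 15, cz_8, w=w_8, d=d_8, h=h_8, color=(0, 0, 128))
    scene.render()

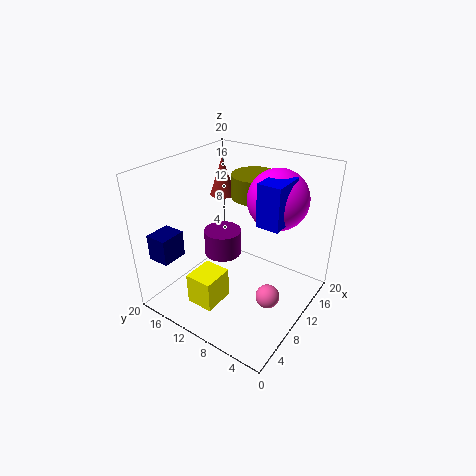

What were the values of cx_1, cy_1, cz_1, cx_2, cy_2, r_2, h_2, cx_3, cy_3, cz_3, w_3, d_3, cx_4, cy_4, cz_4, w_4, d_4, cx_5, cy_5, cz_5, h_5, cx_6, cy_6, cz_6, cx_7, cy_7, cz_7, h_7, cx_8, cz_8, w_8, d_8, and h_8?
cx_1 = 6.5, cy_1 = 3, cz_1 = 5.5, cx_2 = 8.5, cy_2 = 11.5, r_2 = 2.5, h_2 = 3.5, cx_3 = 1, cy_3 = 8, cz_3 = 4.5, w_3 = 4, d_3 = 3.5, cx_4 = 8, cy_4 = 3, cz_4 = 14, w_4 = 4.5, d_4 = 3, cx_5 = 16.5, cy_5 = 11.5, cz_5 = 13.5, h_5 = 3.5, cx_6 = 12.5, cy_6 = 5.5, cz_6 = 16, cx_7 = 16.5, cy_7 = 17.5, cz_7 = 12.5, h_7 = 6, cx_8 = 1, cz_8 = 8.5, w_8 = 3.5, d_8 = 3, h_8 = 3.5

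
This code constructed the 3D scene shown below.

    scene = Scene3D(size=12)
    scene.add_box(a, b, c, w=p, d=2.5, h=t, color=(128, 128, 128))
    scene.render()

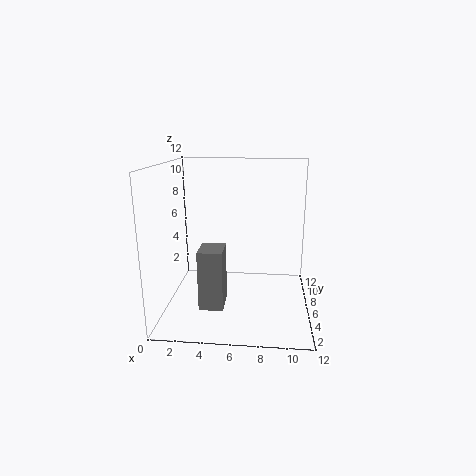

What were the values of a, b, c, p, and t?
a = 3; b = 3.5; c = 0.5; p = 2; t = 5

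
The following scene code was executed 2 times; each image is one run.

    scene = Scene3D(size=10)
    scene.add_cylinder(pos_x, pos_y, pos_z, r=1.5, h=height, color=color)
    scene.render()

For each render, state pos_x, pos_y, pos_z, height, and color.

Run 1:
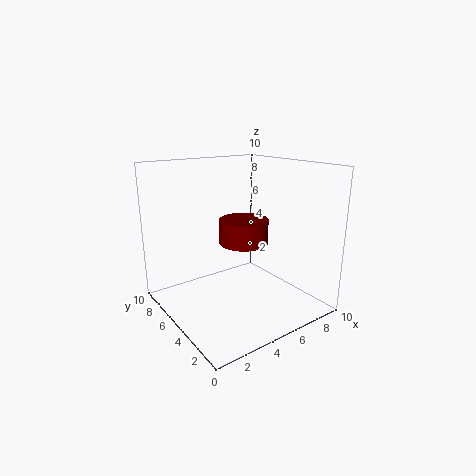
pos_x = 4; pos_y = 3; pos_z = 5.5; height = 1.5; color = 'maroon'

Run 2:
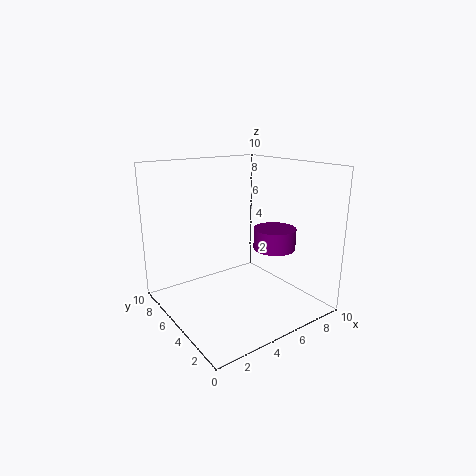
pos_x = 7.5; pos_y = 4; pos_z = 4; height = 1.5; color = 'purple'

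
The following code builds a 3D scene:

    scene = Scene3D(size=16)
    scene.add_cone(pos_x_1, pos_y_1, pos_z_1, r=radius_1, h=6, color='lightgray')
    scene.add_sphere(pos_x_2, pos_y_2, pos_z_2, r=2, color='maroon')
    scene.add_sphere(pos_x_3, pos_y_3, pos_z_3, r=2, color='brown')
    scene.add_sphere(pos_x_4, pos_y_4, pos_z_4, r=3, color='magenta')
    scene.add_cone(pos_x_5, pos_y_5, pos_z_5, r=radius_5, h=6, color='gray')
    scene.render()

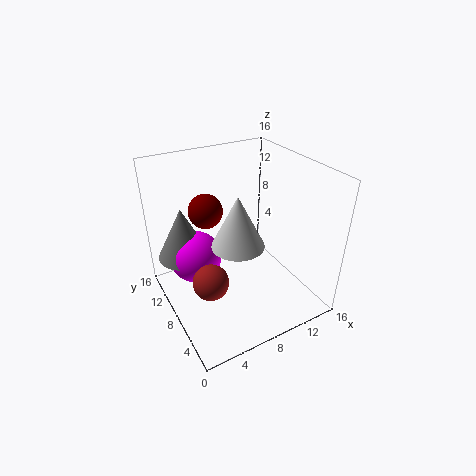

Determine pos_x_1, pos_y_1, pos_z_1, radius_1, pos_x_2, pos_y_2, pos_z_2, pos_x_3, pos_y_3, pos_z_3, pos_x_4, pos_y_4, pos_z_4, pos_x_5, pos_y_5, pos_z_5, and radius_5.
pos_x_1 = 8, pos_y_1 = 8, pos_z_1 = 7, radius_1 = 3, pos_x_2 = 6, pos_y_2 = 12, pos_z_2 = 10, pos_x_3 = 4, pos_y_3 = 7, pos_z_3 = 4, pos_x_4 = 4, pos_y_4 = 11, pos_z_4 = 5, pos_x_5 = 3, pos_y_5 = 12, pos_z_5 = 5, radius_5 = 3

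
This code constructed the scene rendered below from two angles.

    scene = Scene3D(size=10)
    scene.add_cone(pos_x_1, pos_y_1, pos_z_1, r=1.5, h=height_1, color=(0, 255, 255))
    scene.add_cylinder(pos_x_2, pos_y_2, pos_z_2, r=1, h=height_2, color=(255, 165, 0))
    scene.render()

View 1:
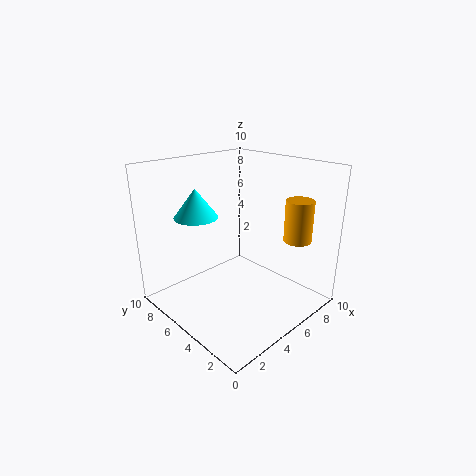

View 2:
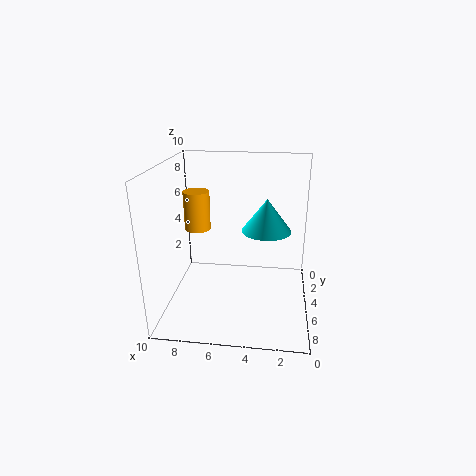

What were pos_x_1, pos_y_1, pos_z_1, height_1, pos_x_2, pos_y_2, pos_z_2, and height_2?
pos_x_1 = 3, pos_y_1 = 7, pos_z_1 = 6.5, height_1 = 2, pos_x_2 = 8.5, pos_y_2 = 2.5, pos_z_2 = 4.5, height_2 = 3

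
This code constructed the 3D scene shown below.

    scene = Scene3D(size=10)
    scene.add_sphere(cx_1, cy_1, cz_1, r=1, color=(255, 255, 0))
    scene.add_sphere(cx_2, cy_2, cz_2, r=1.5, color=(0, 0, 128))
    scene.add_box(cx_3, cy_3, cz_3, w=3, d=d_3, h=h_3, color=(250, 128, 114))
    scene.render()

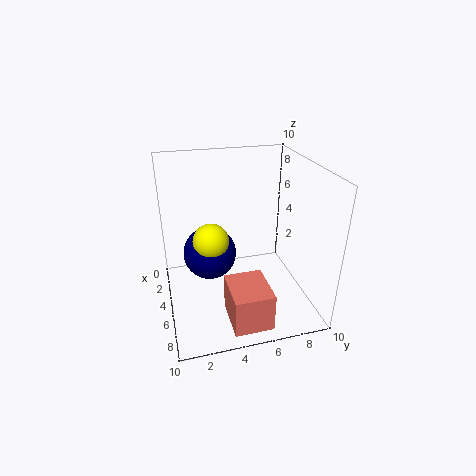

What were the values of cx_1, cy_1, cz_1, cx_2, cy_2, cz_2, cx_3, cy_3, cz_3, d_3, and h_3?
cx_1 = 8.5; cy_1 = 2.5; cz_1 = 7; cx_2 = 8; cy_2 = 2.5; cz_2 = 6; cx_3 = 7; cy_3 = 3.5; cz_3 = 1; d_3 = 2.5; h_3 = 2.5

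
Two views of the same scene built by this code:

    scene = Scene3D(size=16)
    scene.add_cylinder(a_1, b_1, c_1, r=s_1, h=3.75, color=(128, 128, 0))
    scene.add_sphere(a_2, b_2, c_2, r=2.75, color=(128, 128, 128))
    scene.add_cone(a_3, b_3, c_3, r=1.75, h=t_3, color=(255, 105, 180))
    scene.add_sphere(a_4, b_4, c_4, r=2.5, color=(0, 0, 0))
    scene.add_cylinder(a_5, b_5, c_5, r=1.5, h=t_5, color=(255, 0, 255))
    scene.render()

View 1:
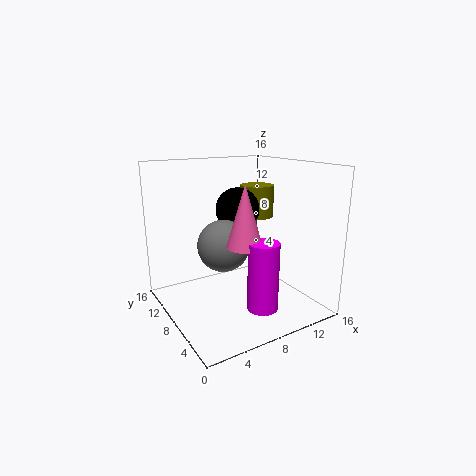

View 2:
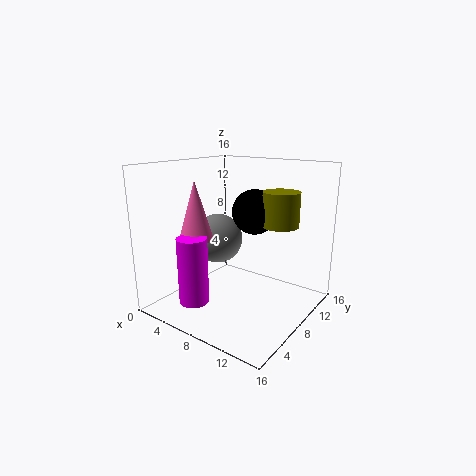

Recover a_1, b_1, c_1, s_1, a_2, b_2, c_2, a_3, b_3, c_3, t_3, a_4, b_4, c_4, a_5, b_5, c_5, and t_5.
a_1 = 12; b_1 = 10.25; c_1 = 9.5; s_1 = 2; a_2 = 5.75; b_2 = 7.25; c_2 = 7.75; a_3 = 6; b_3 = 3.5; c_3 = 8.75; t_3 = 6; a_4 = 9; b_4 = 9.75; c_4 = 10.75; a_5 = 7; b_5 = 1.75; c_5 = 2.75; t_5 = 6.75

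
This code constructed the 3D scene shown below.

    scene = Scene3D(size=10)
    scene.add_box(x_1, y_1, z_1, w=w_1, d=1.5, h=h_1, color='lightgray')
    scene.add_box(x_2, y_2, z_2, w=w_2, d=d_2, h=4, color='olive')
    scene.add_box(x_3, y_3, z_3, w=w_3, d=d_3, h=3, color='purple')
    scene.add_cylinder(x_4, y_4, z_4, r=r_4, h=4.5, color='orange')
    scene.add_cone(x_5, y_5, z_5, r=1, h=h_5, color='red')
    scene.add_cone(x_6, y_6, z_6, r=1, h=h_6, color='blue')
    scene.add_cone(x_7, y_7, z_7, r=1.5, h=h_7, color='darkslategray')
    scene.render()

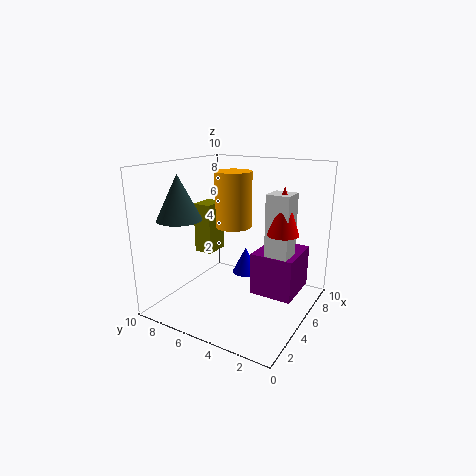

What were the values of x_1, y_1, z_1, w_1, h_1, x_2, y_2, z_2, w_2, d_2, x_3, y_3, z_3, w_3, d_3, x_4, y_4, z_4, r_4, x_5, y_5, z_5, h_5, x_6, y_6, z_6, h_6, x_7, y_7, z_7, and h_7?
x_1 = 4
y_1 = 1
z_1 = 4.5
w_1 = 1.5
h_1 = 4
x_2 = 6.5
y_2 = 8.5
z_2 = 2.5
w_2 = 2
d_2 = 1.5
x_3 = 5
y_3 = 1
z_3 = 1
w_3 = 3.5
d_3 = 3
x_4 = 8.5
y_4 = 7.5
z_4 = 4.5
r_4 = 1.5
x_5 = 4.5
y_5 = 1.5
z_5 = 6
h_5 = 3
x_6 = 7
y_6 = 5.5
z_6 = 1.5
h_6 = 2
x_7 = 2.5
y_7 = 8
z_7 = 6.5
h_7 = 3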